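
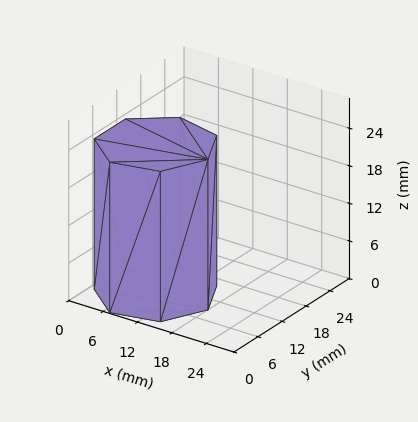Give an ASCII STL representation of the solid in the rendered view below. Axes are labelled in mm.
Reading the render: the shape is a regular 7-sided prism (a cylinder approximated with 7 flat sides), circumscribed radius ≈ 9 mm, height ≈ 24 mm (dimensions read to the nearest mm from the axis ticks). For the STL, each face is triangulated and given an outward normal.

solid part
  facet normal 0.0000 0.0000 -1.0000
    outer loop
      vertex 7.00 17.77 0.00
      vertex 14.61 16.04 0.00
      vertex 18.00 9.00 0.00
    endloop
  endfacet
  facet normal 0.0000 0.0000 -1.0000
    outer loop
      vertex 0.89 12.90 0.00
      vertex 7.00 17.77 0.00
      vertex 18.00 9.00 0.00
    endloop
  endfacet
  facet normal 0.0000 0.0000 -1.0000
    outer loop
      vertex 0.89 5.10 0.00
      vertex 0.89 12.90 0.00
      vertex 18.00 9.00 0.00
    endloop
  endfacet
  facet normal 0.0000 0.0000 -1.0000
    outer loop
      vertex 7.00 0.23 0.00
      vertex 0.89 5.10 0.00
      vertex 18.00 9.00 0.00
    endloop
  endfacet
  facet normal 0.0000 0.0000 -1.0000
    outer loop
      vertex 14.61 1.96 0.00
      vertex 7.00 0.23 0.00
      vertex 18.00 9.00 0.00
    endloop
  endfacet
  facet normal 0.0000 0.0000 1.0000
    outer loop
      vertex 18.00 9.00 24.00
      vertex 14.61 16.04 24.00
      vertex 7.00 17.77 24.00
    endloop
  endfacet
  facet normal 0.0000 0.0000 1.0000
    outer loop
      vertex 18.00 9.00 24.00
      vertex 7.00 17.77 24.00
      vertex 0.89 12.90 24.00
    endloop
  endfacet
  facet normal 0.0000 0.0000 1.0000
    outer loop
      vertex 18.00 9.00 24.00
      vertex 0.89 12.90 24.00
      vertex 0.89 5.10 24.00
    endloop
  endfacet
  facet normal 0.0000 0.0000 1.0000
    outer loop
      vertex 18.00 9.00 24.00
      vertex 0.89 5.10 24.00
      vertex 7.00 0.23 24.00
    endloop
  endfacet
  facet normal 0.0000 0.0000 1.0000
    outer loop
      vertex 18.00 9.00 24.00
      vertex 7.00 0.23 24.00
      vertex 14.61 1.96 24.00
    endloop
  endfacet
  facet normal 0.9010 0.4339 0.0000
    outer loop
      vertex 18.00 9.00 0.00
      vertex 14.61 16.04 0.00
      vertex 14.61 16.04 24.00
    endloop
  endfacet
  facet normal 0.9010 0.4339 0.0000
    outer loop
      vertex 18.00 9.00 0.00
      vertex 14.61 16.04 24.00
      vertex 18.00 9.00 24.00
    endloop
  endfacet
  facet normal 0.2217 0.9751 0.0000
    outer loop
      vertex 14.61 16.04 0.00
      vertex 7.00 17.77 0.00
      vertex 7.00 17.77 24.00
    endloop
  endfacet
  facet normal 0.2217 0.9751 0.0000
    outer loop
      vertex 14.61 16.04 0.00
      vertex 7.00 17.77 24.00
      vertex 14.61 16.04 24.00
    endloop
  endfacet
  facet normal -0.6233 0.7820 0.0000
    outer loop
      vertex 7.00 17.77 0.00
      vertex 0.89 12.90 0.00
      vertex 0.89 12.90 24.00
    endloop
  endfacet
  facet normal -0.6233 0.7820 0.0000
    outer loop
      vertex 7.00 17.77 0.00
      vertex 0.89 12.90 24.00
      vertex 7.00 17.77 24.00
    endloop
  endfacet
  facet normal -1.0000 0.0000 0.0000
    outer loop
      vertex 0.89 12.90 0.00
      vertex 0.89 5.10 0.00
      vertex 0.89 5.10 24.00
    endloop
  endfacet
  facet normal -1.0000 0.0000 0.0000
    outer loop
      vertex 0.89 12.90 0.00
      vertex 0.89 5.10 24.00
      vertex 0.89 12.90 24.00
    endloop
  endfacet
  facet normal -0.6233 -0.7820 0.0000
    outer loop
      vertex 0.89 5.10 0.00
      vertex 7.00 0.23 0.00
      vertex 7.00 0.23 24.00
    endloop
  endfacet
  facet normal -0.6233 -0.7820 0.0000
    outer loop
      vertex 0.89 5.10 0.00
      vertex 7.00 0.23 24.00
      vertex 0.89 5.10 24.00
    endloop
  endfacet
  facet normal 0.2217 -0.9751 0.0000
    outer loop
      vertex 7.00 0.23 0.00
      vertex 14.61 1.96 0.00
      vertex 14.61 1.96 24.00
    endloop
  endfacet
  facet normal 0.2217 -0.9751 0.0000
    outer loop
      vertex 7.00 0.23 0.00
      vertex 14.61 1.96 24.00
      vertex 7.00 0.23 24.00
    endloop
  endfacet
  facet normal 0.9010 -0.4339 0.0000
    outer loop
      vertex 14.61 1.96 0.00
      vertex 18.00 9.00 0.00
      vertex 18.00 9.00 24.00
    endloop
  endfacet
  facet normal 0.9010 -0.4339 0.0000
    outer loop
      vertex 14.61 1.96 0.00
      vertex 18.00 9.00 24.00
      vertex 14.61 1.96 24.00
    endloop
  endfacet
endsolid part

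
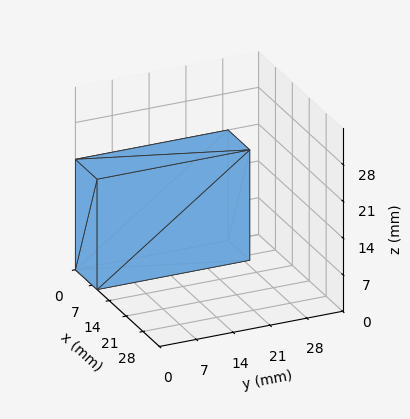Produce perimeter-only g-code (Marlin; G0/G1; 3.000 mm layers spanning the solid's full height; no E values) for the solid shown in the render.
Reading the render: the shape is a rectangular box, roughly 9 × 29 mm footprint and 21 mm tall (dimensions read to the nearest mm from the axis ticks). For the g-code, the solid's height is divided into equal slices at the stated Δz and each level perimeter traced with G1 moves after a G0 lift.

; perimeter-only toolpath
G21 ; units = mm
G90 ; absolute positioning
G28 ; home
; layer 1
G0 Z3.000
G0 X0.000 Y0.000
G1 X9.000 Y0.000
G1 X9.000 Y29.000
G1 X0.000 Y29.000
G1 X0.000 Y0.000
; layer 2
G0 Z6.000
G0 X0.000 Y0.000
G1 X9.000 Y0.000
G1 X9.000 Y29.000
G1 X0.000 Y29.000
G1 X0.000 Y0.000
; layer 3
G0 Z9.000
G0 X0.000 Y0.000
G1 X9.000 Y0.000
G1 X9.000 Y29.000
G1 X0.000 Y29.000
G1 X0.000 Y0.000
; layer 4
G0 Z12.000
G0 X0.000 Y0.000
G1 X9.000 Y0.000
G1 X9.000 Y29.000
G1 X0.000 Y29.000
G1 X0.000 Y0.000
; layer 5
G0 Z15.000
G0 X0.000 Y0.000
G1 X9.000 Y0.000
G1 X9.000 Y29.000
G1 X0.000 Y29.000
G1 X0.000 Y0.000
; layer 6
G0 Z18.000
G0 X0.000 Y0.000
G1 X9.000 Y0.000
G1 X9.000 Y29.000
G1 X0.000 Y29.000
G1 X0.000 Y0.000
; layer 7
G0 Z21.000
G0 X0.000 Y0.000
G1 X9.000 Y0.000
G1 X9.000 Y29.000
G1 X0.000 Y29.000
G1 X0.000 Y0.000
M2 ; end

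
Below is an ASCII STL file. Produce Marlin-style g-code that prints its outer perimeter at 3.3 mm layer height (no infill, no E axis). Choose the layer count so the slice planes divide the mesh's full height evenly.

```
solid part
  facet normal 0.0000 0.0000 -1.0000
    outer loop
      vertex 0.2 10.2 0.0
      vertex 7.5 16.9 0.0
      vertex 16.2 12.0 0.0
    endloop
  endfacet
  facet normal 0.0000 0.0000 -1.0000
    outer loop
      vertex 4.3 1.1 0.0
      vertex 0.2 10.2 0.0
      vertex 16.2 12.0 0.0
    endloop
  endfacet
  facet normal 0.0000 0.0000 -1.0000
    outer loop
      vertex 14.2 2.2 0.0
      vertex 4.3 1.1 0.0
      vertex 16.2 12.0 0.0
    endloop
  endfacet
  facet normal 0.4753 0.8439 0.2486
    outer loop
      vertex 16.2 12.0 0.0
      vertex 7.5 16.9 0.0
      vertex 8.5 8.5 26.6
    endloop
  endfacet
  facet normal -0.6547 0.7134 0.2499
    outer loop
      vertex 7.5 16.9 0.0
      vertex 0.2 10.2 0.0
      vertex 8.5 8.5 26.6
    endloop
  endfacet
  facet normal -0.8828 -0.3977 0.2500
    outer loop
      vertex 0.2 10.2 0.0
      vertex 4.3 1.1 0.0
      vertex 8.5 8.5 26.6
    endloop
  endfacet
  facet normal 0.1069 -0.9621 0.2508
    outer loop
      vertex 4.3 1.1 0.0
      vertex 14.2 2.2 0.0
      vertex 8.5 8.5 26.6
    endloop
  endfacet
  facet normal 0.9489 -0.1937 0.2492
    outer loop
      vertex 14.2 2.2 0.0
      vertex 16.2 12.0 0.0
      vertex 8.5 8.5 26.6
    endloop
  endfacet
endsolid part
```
; perimeter-only toolpath
G21 ; units = mm
G90 ; absolute positioning
G28 ; home
; layer 1
G0 Z3.3
G0 X15.2 Y11.6
G1 X7.6 Y15.8
G1 X1.2 Y10.0
G1 X4.8 Y2.0
G1 X13.5 Y3.0
G1 X15.2 Y11.6
; layer 2
G0 Z6.7
G0 X14.3 Y11.1
G1 X7.8 Y14.8
G1 X2.3 Y9.8
G1 X5.3 Y3.0
G1 X12.8 Y3.8
G1 X14.3 Y11.1
; layer 3
G0 Z10.0
G0 X13.3 Y10.7
G1 X7.9 Y13.8
G1 X3.3 Y9.6
G1 X5.9 Y3.9
G1 X12.1 Y4.6
G1 X13.3 Y10.7
; layer 4
G0 Z13.3
G0 X12.3 Y10.2
G1 X8.0 Y12.7
G1 X4.3 Y9.3
G1 X6.4 Y4.8
G1 X11.3 Y5.3
G1 X12.3 Y10.2
; layer 5
G0 Z16.6
G0 X11.4 Y9.8
G1 X8.1 Y11.6
G1 X5.4 Y9.1
G1 X6.9 Y5.7
G1 X10.6 Y6.1
G1 X11.4 Y9.8
; layer 6
G0 Z20.0
G0 X10.4 Y9.4
G1 X8.2 Y10.6
G1 X6.4 Y8.9
G1 X7.5 Y6.7
G1 X9.9 Y6.9
G1 X10.4 Y9.4
; layer 7
G0 Z23.3
G0 X9.5 Y8.9
G1 X8.4 Y9.6
G1 X7.5 Y8.7
G1 X8.0 Y7.6
G1 X9.2 Y7.7
G1 X9.5 Y8.9
M2 ; end

The solid is a regular 5-sided pyramid, base circumscribed radius ≈ 8.5 mm, apex at z ≈ 26.6 mm. Slicing at Δz = 3.3 mm — 8 equal slices spanning the solid's height, so layer i sits at z = i·h/8 — gives 7 non-empty perimeters. Each is a 5-segment closed polygon; G0 lifts to the layer z and rapids to the start vertex, then G1 traces the edges. The cross-section shrinks linearly with z (the slice at the apex is degenerate and omitted).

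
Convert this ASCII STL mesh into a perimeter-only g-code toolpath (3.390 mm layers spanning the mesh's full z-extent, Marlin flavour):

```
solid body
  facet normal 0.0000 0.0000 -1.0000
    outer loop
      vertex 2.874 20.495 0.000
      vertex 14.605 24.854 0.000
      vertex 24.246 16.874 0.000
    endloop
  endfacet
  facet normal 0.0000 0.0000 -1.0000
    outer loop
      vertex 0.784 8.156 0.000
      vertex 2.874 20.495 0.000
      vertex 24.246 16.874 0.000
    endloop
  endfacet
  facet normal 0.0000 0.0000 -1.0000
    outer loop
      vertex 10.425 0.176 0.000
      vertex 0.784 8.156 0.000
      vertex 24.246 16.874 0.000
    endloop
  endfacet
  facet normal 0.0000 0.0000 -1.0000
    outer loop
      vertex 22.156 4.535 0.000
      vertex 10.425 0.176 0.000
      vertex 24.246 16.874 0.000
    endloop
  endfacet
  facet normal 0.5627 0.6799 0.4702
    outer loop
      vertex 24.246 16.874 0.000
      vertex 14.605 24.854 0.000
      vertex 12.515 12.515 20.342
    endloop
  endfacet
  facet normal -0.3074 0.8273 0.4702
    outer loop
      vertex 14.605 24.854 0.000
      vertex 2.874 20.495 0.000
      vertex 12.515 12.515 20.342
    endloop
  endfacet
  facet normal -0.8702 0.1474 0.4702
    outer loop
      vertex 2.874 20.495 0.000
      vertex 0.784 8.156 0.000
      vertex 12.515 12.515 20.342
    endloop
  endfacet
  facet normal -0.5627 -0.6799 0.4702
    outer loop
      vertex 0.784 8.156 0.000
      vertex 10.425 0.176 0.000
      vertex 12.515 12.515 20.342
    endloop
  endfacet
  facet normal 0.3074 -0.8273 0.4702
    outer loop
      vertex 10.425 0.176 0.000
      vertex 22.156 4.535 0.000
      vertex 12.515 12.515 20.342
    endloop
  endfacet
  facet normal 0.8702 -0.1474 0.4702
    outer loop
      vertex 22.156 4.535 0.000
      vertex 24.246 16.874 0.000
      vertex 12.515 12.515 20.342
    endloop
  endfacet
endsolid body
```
; perimeter-only toolpath
G21 ; units = mm
G90 ; absolute positioning
G28 ; home
; layer 1
G0 Z3.390
G0 X22.291 Y16.147
G1 X14.257 Y22.797
G1 X4.481 Y19.165
G1 X2.739 Y8.883
G1 X10.773 Y2.232
G1 X20.549 Y5.865
G1 X22.291 Y16.147
; layer 2
G0 Z6.781
G0 X20.336 Y15.421
G1 X13.908 Y20.741
G1 X6.088 Y17.835
G1 X4.694 Y9.609
G1 X11.122 Y4.289
G1 X18.942 Y7.195
G1 X20.336 Y15.421
; layer 3
G0 Z10.171
G0 X18.380 Y14.694
G1 X13.560 Y18.684
G1 X7.695 Y16.505
G1 X6.650 Y10.335
G1 X11.470 Y6.346
G1 X17.335 Y8.525
G1 X18.380 Y14.694
; layer 4
G0 Z13.561
G0 X16.425 Y13.968
G1 X13.212 Y16.628
G1 X9.301 Y15.175
G1 X8.605 Y11.062
G1 X11.818 Y8.402
G1 X15.729 Y9.855
G1 X16.425 Y13.968
; layer 5
G0 Z16.952
G0 X14.470 Y13.242
G1 X12.863 Y14.572
G1 X10.908 Y13.845
G1 X10.560 Y11.788
G1 X12.167 Y10.458
G1 X14.122 Y11.185
G1 X14.470 Y13.242
M2 ; end

The solid is a regular 6-sided pyramid, base circumscribed radius ≈ 12.5 mm, apex at z ≈ 20.3 mm. Slicing at Δz = 3.390 mm — 6 equal slices spanning the solid's height, so layer i sits at z = i·h/6 — gives 5 non-empty perimeters. Each is a 6-segment closed polygon; G0 lifts to the layer z and rapids to the start vertex, then G1 traces the edges. The cross-section shrinks linearly with z (the slice at the apex is degenerate and omitted).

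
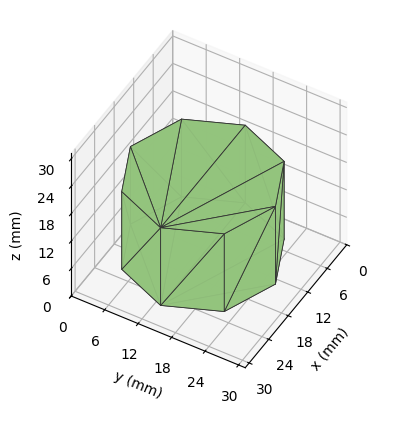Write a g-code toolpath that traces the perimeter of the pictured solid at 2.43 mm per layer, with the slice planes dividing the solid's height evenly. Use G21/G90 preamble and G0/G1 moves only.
Reading the render: the shape is a regular 8-sided prism (a cylinder approximated with 8 flat sides), circumscribed radius ≈ 13 mm, height ≈ 17 mm (dimensions read to the nearest mm from the axis ticks). For the g-code, the solid's height is divided into equal slices at the stated Δz and each level perimeter traced with G1 moves after a G0 lift.

; perimeter-only toolpath
G21 ; units = mm
G90 ; absolute positioning
G28 ; home
; layer 1
G0 Z2.43
G0 X26.00 Y13.00
G1 X22.19 Y22.19
G1 X13.00 Y26.00
G1 X3.81 Y22.19
G1 X0.00 Y13.00
G1 X3.81 Y3.81
G1 X13.00 Y0.00
G1 X22.19 Y3.81
G1 X26.00 Y13.00
; layer 2
G0 Z4.86
G0 X26.00 Y13.00
G1 X22.19 Y22.19
G1 X13.00 Y26.00
G1 X3.81 Y22.19
G1 X0.00 Y13.00
G1 X3.81 Y3.81
G1 X13.00 Y0.00
G1 X22.19 Y3.81
G1 X26.00 Y13.00
; layer 3
G0 Z7.29
G0 X26.00 Y13.00
G1 X22.19 Y22.19
G1 X13.00 Y26.00
G1 X3.81 Y22.19
G1 X0.00 Y13.00
G1 X3.81 Y3.81
G1 X13.00 Y0.00
G1 X22.19 Y3.81
G1 X26.00 Y13.00
; layer 4
G0 Z9.71
G0 X26.00 Y13.00
G1 X22.19 Y22.19
G1 X13.00 Y26.00
G1 X3.81 Y22.19
G1 X0.00 Y13.00
G1 X3.81 Y3.81
G1 X13.00 Y0.00
G1 X22.19 Y3.81
G1 X26.00 Y13.00
; layer 5
G0 Z12.14
G0 X26.00 Y13.00
G1 X22.19 Y22.19
G1 X13.00 Y26.00
G1 X3.81 Y22.19
G1 X0.00 Y13.00
G1 X3.81 Y3.81
G1 X13.00 Y0.00
G1 X22.19 Y3.81
G1 X26.00 Y13.00
; layer 6
G0 Z14.57
G0 X26.00 Y13.00
G1 X22.19 Y22.19
G1 X13.00 Y26.00
G1 X3.81 Y22.19
G1 X0.00 Y13.00
G1 X3.81 Y3.81
G1 X13.00 Y0.00
G1 X22.19 Y3.81
G1 X26.00 Y13.00
; layer 7
G0 Z17.00
G0 X26.00 Y13.00
G1 X22.19 Y22.19
G1 X13.00 Y26.00
G1 X3.81 Y22.19
G1 X0.00 Y13.00
G1 X3.81 Y3.81
G1 X13.00 Y0.00
G1 X22.19 Y3.81
G1 X26.00 Y13.00
M2 ; end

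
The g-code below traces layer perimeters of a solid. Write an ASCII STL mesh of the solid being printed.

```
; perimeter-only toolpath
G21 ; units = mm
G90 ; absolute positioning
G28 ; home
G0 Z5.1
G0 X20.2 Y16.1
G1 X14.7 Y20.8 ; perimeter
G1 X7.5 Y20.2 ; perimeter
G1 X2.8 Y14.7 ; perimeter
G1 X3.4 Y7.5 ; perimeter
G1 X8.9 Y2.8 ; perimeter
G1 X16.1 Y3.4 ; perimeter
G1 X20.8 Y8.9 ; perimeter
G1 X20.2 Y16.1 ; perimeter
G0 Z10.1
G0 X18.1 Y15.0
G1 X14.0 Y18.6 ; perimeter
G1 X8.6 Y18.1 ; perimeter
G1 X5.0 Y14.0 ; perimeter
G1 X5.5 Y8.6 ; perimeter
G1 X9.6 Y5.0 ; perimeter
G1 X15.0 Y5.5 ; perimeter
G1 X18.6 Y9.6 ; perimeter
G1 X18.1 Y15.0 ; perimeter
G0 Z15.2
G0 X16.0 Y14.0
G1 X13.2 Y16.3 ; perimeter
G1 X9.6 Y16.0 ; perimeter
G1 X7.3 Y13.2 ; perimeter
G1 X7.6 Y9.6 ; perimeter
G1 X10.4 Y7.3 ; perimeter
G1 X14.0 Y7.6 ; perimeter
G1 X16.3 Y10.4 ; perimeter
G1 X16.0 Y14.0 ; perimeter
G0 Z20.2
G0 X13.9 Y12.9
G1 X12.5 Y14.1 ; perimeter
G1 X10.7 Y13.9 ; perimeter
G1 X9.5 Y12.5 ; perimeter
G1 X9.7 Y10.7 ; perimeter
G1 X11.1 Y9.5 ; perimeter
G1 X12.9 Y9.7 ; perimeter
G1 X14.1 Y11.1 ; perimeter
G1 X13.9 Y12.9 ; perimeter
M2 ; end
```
solid part
  facet normal 0.0000 0.0000 -1.0000
    outer loop
      vertex 6.4 22.3 0.0
      vertex 15.4 23.1 0.0
      vertex 22.3 17.2 0.0
    endloop
  endfacet
  facet normal 0.0000 0.0000 -1.0000
    outer loop
      vertex 0.5 15.4 0.0
      vertex 6.4 22.3 0.0
      vertex 22.3 17.2 0.0
    endloop
  endfacet
  facet normal 0.0000 0.0000 -1.0000
    outer loop
      vertex 1.3 6.4 0.0
      vertex 0.5 15.4 0.0
      vertex 22.3 17.2 0.0
    endloop
  endfacet
  facet normal 0.0000 0.0000 -1.0000
    outer loop
      vertex 8.2 0.5 0.0
      vertex 1.3 6.4 0.0
      vertex 22.3 17.2 0.0
    endloop
  endfacet
  facet normal 0.0000 0.0000 -1.0000
    outer loop
      vertex 17.2 1.3 0.0
      vertex 8.2 0.5 0.0
      vertex 22.3 17.2 0.0
    endloop
  endfacet
  facet normal 0.0000 0.0000 -1.0000
    outer loop
      vertex 23.1 8.2 0.0
      vertex 17.2 1.3 0.0
      vertex 22.3 17.2 0.0
    endloop
  endfacet
  facet normal 0.5966 0.6977 0.3965
    outer loop
      vertex 22.3 17.2 0.0
      vertex 15.4 23.1 0.0
      vertex 11.8 11.8 25.3
    endloop
  endfacet
  facet normal -0.0813 0.9143 0.3968
    outer loop
      vertex 15.4 23.1 0.0
      vertex 6.4 22.3 0.0
      vertex 11.8 11.8 25.3
    endloop
  endfacet
  facet normal -0.6977 0.5966 0.3965
    outer loop
      vertex 6.4 22.3 0.0
      vertex 0.5 15.4 0.0
      vertex 11.8 11.8 25.3
    endloop
  endfacet
  facet normal -0.9143 -0.0813 0.3968
    outer loop
      vertex 0.5 15.4 0.0
      vertex 1.3 6.4 0.0
      vertex 11.8 11.8 25.3
    endloop
  endfacet
  facet normal -0.5966 -0.6977 0.3965
    outer loop
      vertex 1.3 6.4 0.0
      vertex 8.2 0.5 0.0
      vertex 11.8 11.8 25.3
    endloop
  endfacet
  facet normal 0.0813 -0.9143 0.3968
    outer loop
      vertex 8.2 0.5 0.0
      vertex 17.2 1.3 0.0
      vertex 11.8 11.8 25.3
    endloop
  endfacet
  facet normal 0.6977 -0.5966 0.3965
    outer loop
      vertex 17.2 1.3 0.0
      vertex 23.1 8.2 0.0
      vertex 11.8 11.8 25.3
    endloop
  endfacet
  facet normal 0.9143 0.0813 0.3968
    outer loop
      vertex 23.1 8.2 0.0
      vertex 22.3 17.2 0.0
      vertex 11.8 11.8 25.3
    endloop
  endfacet
endsolid part

The G0 Z moves step by Δz≈5.1 mm. The G1 loops shrink linearly with z, so the solid tapers from its base footprint up to z≈25.3. Closing with a flat bottom cap and the tapered top and triangulating gives 14 facets — a regular 8-sided pyramid, base circumscribed radius ≈ 11.8 mm, apex at z ≈ 25.3 mm.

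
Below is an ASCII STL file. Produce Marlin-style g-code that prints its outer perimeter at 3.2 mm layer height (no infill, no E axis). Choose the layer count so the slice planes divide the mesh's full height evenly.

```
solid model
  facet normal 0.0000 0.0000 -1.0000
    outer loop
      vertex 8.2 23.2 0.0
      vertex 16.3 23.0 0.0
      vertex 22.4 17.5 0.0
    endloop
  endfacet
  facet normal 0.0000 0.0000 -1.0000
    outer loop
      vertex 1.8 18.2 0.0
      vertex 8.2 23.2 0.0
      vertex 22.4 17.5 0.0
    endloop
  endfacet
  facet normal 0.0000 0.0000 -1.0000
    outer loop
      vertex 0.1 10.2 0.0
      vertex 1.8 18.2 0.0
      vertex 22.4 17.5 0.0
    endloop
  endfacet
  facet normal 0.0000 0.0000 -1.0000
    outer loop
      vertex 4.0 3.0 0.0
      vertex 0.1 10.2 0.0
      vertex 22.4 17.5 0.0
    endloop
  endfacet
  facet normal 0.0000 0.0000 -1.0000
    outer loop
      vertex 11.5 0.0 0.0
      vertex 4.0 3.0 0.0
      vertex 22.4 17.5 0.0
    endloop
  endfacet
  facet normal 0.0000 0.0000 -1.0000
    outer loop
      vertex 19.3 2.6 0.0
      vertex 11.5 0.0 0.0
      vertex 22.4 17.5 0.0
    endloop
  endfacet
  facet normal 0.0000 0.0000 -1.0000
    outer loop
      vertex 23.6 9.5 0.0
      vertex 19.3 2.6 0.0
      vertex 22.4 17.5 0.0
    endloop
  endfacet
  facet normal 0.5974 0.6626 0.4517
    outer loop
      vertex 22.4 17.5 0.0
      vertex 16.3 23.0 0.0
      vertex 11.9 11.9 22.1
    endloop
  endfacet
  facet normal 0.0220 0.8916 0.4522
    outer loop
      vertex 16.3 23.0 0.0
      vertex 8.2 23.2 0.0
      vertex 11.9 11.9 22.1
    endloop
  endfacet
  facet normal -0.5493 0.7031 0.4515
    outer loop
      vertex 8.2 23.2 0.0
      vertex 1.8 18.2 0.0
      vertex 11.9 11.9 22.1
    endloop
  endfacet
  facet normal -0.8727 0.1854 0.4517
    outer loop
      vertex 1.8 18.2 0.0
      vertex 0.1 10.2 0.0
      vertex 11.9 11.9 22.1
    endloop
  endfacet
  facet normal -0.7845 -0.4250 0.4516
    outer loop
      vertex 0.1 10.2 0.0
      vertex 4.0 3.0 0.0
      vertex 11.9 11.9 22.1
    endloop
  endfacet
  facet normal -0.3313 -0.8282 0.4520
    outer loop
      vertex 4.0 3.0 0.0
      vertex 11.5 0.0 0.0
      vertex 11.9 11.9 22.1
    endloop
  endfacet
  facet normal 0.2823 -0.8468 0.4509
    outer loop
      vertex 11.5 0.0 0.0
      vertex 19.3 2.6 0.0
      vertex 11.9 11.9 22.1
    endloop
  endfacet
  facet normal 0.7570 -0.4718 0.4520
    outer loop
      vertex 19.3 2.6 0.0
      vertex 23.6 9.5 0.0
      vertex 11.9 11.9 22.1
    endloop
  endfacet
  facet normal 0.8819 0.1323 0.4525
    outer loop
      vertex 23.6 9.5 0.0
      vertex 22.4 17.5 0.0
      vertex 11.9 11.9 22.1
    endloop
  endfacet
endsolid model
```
; perimeter-only toolpath
G21 ; units = mm
G90 ; absolute positioning
G28 ; home
; layer 1
G0 Z3.2
G0 X20.9 Y16.7
G1 X15.7 Y21.4
G1 X8.7 Y21.6
G1 X3.2 Y17.3
G1 X1.8 Y10.4
G1 X5.1 Y4.3
G1 X11.6 Y1.7
G1 X18.2 Y3.9
G1 X21.9 Y9.8
G1 X20.9 Y16.7
; layer 2
G0 Z6.3
G0 X19.4 Y15.9
G1 X15.0 Y19.8
G1 X9.3 Y20.0
G1 X4.7 Y16.4
G1 X3.5 Y10.7
G1 X6.3 Y5.5
G1 X11.6 Y3.4
G1 X17.2 Y5.3
G1 X20.3 Y10.2
G1 X19.4 Y15.9
; layer 3
G0 Z9.5
G0 X17.9 Y15.1
G1 X14.4 Y18.2
G1 X9.8 Y18.4
G1 X6.1 Y15.5
G1 X5.2 Y10.9
G1 X7.4 Y6.8
G1 X11.7 Y5.1
G1 X16.1 Y6.6
G1 X18.6 Y10.5
G1 X17.9 Y15.1
; layer 4
G0 Z12.6
G0 X16.4 Y14.3
G1 X13.8 Y16.7
G1 X10.3 Y16.7
G1 X7.6 Y14.6
G1 X6.8 Y11.2
G1 X8.5 Y8.1
G1 X11.7 Y6.8
G1 X15.1 Y7.9
G1 X16.9 Y10.9
G1 X16.4 Y14.3
; layer 5
G0 Z15.8
G0 X14.9 Y13.5
G1 X13.2 Y15.1
G1 X10.8 Y15.1
G1 X9.0 Y13.7
G1 X8.5 Y11.4
G1 X9.6 Y9.4
G1 X11.8 Y8.5
G1 X14.0 Y9.2
G1 X15.2 Y11.2
G1 X14.9 Y13.5
; layer 6
G0 Z18.9
G0 X13.4 Y12.7
G1 X12.5 Y13.5
G1 X11.4 Y13.5
G1 X10.5 Y12.8
G1 X10.2 Y11.7
G1 X10.8 Y10.6
G1 X11.8 Y10.2
G1 X13.0 Y10.6
G1 X13.6 Y11.6
G1 X13.4 Y12.7
M2 ; end

The solid is a regular 9-sided pyramid, base circumscribed radius ≈ 11.9 mm, apex at z ≈ 22.1 mm. Slicing at Δz = 3.2 mm — 7 equal slices spanning the solid's height, so layer i sits at z = i·h/7 — gives 6 non-empty perimeters. Each is a 9-segment closed polygon; G0 lifts to the layer z and rapids to the start vertex, then G1 traces the edges. The cross-section shrinks linearly with z (the slice at the apex is degenerate and omitted).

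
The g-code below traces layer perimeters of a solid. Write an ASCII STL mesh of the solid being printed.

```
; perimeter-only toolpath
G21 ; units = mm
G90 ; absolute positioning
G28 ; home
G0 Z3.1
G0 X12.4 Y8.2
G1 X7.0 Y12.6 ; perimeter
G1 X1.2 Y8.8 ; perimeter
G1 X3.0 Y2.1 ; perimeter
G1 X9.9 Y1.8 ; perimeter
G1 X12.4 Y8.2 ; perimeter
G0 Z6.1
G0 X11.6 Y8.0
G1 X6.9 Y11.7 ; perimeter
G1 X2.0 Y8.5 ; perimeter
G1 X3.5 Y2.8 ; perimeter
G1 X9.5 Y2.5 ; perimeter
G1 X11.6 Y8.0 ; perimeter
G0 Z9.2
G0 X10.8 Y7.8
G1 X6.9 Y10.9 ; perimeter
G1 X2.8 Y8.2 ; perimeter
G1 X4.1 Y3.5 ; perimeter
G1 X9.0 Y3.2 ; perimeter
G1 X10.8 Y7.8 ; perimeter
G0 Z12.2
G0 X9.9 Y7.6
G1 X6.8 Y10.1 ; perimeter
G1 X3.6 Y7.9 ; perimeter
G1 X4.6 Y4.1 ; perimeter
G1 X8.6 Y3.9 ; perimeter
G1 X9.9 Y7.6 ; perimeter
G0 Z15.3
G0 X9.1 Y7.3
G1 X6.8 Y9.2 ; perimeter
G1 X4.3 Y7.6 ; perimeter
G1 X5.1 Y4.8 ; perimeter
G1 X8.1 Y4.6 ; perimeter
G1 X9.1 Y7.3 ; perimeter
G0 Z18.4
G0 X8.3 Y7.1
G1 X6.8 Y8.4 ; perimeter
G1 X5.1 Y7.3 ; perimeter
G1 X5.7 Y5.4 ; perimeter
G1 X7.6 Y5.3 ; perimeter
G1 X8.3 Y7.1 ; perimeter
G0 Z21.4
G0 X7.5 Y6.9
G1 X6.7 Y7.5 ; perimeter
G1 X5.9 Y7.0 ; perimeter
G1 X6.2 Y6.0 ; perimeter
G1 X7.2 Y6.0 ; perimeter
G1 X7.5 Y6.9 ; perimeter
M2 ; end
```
solid part
  facet normal 0.0000 0.0000 -1.0000
    outer loop
      vertex 0.4 9.1 0.0
      vertex 7.0 13.4 0.0
      vertex 13.2 8.4 0.0
    endloop
  endfacet
  facet normal 0.0000 0.0000 -1.0000
    outer loop
      vertex 2.5 1.5 0.0
      vertex 0.4 9.1 0.0
      vertex 13.2 8.4 0.0
    endloop
  endfacet
  facet normal 0.0000 0.0000 -1.0000
    outer loop
      vertex 10.4 1.1 0.0
      vertex 2.5 1.5 0.0
      vertex 13.2 8.4 0.0
    endloop
  endfacet
  facet normal 0.6130 0.7601 0.2154
    outer loop
      vertex 13.2 8.4 0.0
      vertex 7.0 13.4 0.0
      vertex 6.7 6.7 24.5
    endloop
  endfacet
  facet normal -0.5329 0.8179 0.2171
    outer loop
      vertex 7.0 13.4 0.0
      vertex 0.4 9.1 0.0
      vertex 6.7 6.7 24.5
    endloop
  endfacet
  facet normal -0.9410 -0.2600 0.2165
    outer loop
      vertex 0.4 9.1 0.0
      vertex 2.5 1.5 0.0
      vertex 6.7 6.7 24.5
    endloop
  endfacet
  facet normal -0.0494 -0.9753 0.2155
    outer loop
      vertex 2.5 1.5 0.0
      vertex 10.4 1.1 0.0
      vertex 6.7 6.7 24.5
    endloop
  endfacet
  facet normal 0.9113 -0.3495 0.2175
    outer loop
      vertex 10.4 1.1 0.0
      vertex 13.2 8.4 0.0
      vertex 6.7 6.7 24.5
    endloop
  endfacet
endsolid part

The G0 Z moves step by Δz≈3.1 mm. The G1 loops shrink linearly with z, so the solid tapers from its base footprint up to z≈24.5. Closing with a flat bottom cap and the tapered top and triangulating gives 8 facets — a regular 5-sided pyramid, base circumscribed radius ≈ 6.7 mm, apex at z ≈ 24.5 mm.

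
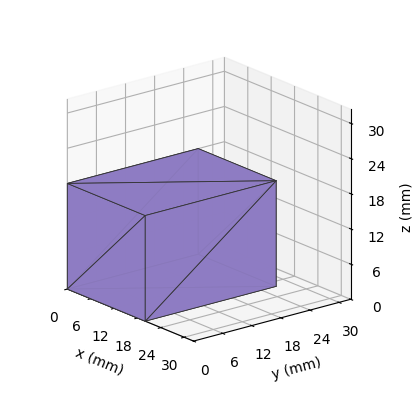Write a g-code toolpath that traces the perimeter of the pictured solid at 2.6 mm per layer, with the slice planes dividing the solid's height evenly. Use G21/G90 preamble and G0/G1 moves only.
Reading the render: the shape is a rectangular box, roughly 20 × 27 mm footprint and 18 mm tall (dimensions read to the nearest mm from the axis ticks). For the g-code, the solid's height is divided into equal slices at the stated Δz and each level perimeter traced with G1 moves after a G0 lift.

; perimeter-only toolpath
G21 ; units = mm
G90 ; absolute positioning
G28 ; home
; layer 1
G0 Z2.6
G0 X0.0 Y0.0
G1 X20.0 Y0.0
G1 X20.0 Y27.0
G1 X0.0 Y27.0
G1 X0.0 Y0.0
; layer 2
G0 Z5.1
G0 X0.0 Y0.0
G1 X20.0 Y0.0
G1 X20.0 Y27.0
G1 X0.0 Y27.0
G1 X0.0 Y0.0
; layer 3
G0 Z7.7
G0 X0.0 Y0.0
G1 X20.0 Y0.0
G1 X20.0 Y27.0
G1 X0.0 Y27.0
G1 X0.0 Y0.0
; layer 4
G0 Z10.3
G0 X0.0 Y0.0
G1 X20.0 Y0.0
G1 X20.0 Y27.0
G1 X0.0 Y27.0
G1 X0.0 Y0.0
; layer 5
G0 Z12.9
G0 X0.0 Y0.0
G1 X20.0 Y0.0
G1 X20.0 Y27.0
G1 X0.0 Y27.0
G1 X0.0 Y0.0
; layer 6
G0 Z15.4
G0 X0.0 Y0.0
G1 X20.0 Y0.0
G1 X20.0 Y27.0
G1 X0.0 Y27.0
G1 X0.0 Y0.0
; layer 7
G0 Z18.0
G0 X0.0 Y0.0
G1 X20.0 Y0.0
G1 X20.0 Y27.0
G1 X0.0 Y27.0
G1 X0.0 Y0.0
M2 ; end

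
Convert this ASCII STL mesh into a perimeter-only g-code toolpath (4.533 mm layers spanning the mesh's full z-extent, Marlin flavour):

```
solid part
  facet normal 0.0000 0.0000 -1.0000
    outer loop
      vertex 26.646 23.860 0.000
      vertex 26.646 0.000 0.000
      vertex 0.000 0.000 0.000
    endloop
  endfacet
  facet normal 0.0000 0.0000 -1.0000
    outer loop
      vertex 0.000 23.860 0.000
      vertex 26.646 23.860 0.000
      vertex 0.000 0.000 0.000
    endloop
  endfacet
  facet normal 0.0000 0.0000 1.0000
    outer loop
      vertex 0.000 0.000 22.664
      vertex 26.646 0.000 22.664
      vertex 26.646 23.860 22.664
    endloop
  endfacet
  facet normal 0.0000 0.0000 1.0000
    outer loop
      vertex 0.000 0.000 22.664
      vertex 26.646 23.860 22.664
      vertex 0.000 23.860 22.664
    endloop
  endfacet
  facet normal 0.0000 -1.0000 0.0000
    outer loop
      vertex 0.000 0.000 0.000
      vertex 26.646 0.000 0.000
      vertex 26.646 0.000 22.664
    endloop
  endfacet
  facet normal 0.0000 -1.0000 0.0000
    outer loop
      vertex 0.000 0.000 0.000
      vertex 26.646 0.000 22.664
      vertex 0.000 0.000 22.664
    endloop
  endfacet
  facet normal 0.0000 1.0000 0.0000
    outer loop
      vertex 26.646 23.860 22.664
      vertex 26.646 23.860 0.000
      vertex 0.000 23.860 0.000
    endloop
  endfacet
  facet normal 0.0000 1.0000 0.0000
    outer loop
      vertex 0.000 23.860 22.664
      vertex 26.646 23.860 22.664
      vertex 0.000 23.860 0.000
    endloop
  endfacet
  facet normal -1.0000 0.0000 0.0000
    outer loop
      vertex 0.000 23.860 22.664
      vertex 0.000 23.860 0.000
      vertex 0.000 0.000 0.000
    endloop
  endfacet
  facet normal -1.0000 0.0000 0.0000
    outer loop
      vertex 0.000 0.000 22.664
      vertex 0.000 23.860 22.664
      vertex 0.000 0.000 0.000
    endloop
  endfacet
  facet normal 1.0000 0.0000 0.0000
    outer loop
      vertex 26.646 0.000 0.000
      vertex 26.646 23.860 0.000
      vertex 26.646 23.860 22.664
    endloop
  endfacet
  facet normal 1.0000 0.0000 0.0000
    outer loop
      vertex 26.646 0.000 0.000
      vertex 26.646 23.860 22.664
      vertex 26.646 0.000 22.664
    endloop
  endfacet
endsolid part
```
; perimeter-only toolpath
G21 ; units = mm
G90 ; absolute positioning
G28 ; home
; layer 1
G0 Z4.533
G0 X0.000 Y0.000
G1 X26.646 Y0.000
G1 X26.646 Y23.860
G1 X0.000 Y23.860
G1 X0.000 Y0.000
; layer 2
G0 Z9.066
G0 X0.000 Y0.000
G1 X26.646 Y0.000
G1 X26.646 Y23.860
G1 X0.000 Y23.860
G1 X0.000 Y0.000
; layer 3
G0 Z13.598
G0 X0.000 Y0.000
G1 X26.646 Y0.000
G1 X26.646 Y23.860
G1 X0.000 Y23.860
G1 X0.000 Y0.000
; layer 4
G0 Z18.131
G0 X0.000 Y0.000
G1 X26.646 Y0.000
G1 X26.646 Y23.860
G1 X0.000 Y23.860
G1 X0.000 Y0.000
; layer 5
G0 Z22.664
G0 X0.000 Y0.000
G1 X26.646 Y0.000
G1 X26.646 Y23.860
G1 X0.000 Y23.860
G1 X0.000 Y0.000
M2 ; end

The solid is a rectangular box, roughly 26.6 × 23.9 mm footprint and 22.7 mm tall. Slicing at Δz = 4.533 mm — 5 equal slices spanning the solid's height, so layer i sits at z = i·h/5 — gives 5 non-empty perimeters. Each is a 4-segment closed polygon; G0 lifts to the layer z and rapids to the start vertex, then G1 traces the edges.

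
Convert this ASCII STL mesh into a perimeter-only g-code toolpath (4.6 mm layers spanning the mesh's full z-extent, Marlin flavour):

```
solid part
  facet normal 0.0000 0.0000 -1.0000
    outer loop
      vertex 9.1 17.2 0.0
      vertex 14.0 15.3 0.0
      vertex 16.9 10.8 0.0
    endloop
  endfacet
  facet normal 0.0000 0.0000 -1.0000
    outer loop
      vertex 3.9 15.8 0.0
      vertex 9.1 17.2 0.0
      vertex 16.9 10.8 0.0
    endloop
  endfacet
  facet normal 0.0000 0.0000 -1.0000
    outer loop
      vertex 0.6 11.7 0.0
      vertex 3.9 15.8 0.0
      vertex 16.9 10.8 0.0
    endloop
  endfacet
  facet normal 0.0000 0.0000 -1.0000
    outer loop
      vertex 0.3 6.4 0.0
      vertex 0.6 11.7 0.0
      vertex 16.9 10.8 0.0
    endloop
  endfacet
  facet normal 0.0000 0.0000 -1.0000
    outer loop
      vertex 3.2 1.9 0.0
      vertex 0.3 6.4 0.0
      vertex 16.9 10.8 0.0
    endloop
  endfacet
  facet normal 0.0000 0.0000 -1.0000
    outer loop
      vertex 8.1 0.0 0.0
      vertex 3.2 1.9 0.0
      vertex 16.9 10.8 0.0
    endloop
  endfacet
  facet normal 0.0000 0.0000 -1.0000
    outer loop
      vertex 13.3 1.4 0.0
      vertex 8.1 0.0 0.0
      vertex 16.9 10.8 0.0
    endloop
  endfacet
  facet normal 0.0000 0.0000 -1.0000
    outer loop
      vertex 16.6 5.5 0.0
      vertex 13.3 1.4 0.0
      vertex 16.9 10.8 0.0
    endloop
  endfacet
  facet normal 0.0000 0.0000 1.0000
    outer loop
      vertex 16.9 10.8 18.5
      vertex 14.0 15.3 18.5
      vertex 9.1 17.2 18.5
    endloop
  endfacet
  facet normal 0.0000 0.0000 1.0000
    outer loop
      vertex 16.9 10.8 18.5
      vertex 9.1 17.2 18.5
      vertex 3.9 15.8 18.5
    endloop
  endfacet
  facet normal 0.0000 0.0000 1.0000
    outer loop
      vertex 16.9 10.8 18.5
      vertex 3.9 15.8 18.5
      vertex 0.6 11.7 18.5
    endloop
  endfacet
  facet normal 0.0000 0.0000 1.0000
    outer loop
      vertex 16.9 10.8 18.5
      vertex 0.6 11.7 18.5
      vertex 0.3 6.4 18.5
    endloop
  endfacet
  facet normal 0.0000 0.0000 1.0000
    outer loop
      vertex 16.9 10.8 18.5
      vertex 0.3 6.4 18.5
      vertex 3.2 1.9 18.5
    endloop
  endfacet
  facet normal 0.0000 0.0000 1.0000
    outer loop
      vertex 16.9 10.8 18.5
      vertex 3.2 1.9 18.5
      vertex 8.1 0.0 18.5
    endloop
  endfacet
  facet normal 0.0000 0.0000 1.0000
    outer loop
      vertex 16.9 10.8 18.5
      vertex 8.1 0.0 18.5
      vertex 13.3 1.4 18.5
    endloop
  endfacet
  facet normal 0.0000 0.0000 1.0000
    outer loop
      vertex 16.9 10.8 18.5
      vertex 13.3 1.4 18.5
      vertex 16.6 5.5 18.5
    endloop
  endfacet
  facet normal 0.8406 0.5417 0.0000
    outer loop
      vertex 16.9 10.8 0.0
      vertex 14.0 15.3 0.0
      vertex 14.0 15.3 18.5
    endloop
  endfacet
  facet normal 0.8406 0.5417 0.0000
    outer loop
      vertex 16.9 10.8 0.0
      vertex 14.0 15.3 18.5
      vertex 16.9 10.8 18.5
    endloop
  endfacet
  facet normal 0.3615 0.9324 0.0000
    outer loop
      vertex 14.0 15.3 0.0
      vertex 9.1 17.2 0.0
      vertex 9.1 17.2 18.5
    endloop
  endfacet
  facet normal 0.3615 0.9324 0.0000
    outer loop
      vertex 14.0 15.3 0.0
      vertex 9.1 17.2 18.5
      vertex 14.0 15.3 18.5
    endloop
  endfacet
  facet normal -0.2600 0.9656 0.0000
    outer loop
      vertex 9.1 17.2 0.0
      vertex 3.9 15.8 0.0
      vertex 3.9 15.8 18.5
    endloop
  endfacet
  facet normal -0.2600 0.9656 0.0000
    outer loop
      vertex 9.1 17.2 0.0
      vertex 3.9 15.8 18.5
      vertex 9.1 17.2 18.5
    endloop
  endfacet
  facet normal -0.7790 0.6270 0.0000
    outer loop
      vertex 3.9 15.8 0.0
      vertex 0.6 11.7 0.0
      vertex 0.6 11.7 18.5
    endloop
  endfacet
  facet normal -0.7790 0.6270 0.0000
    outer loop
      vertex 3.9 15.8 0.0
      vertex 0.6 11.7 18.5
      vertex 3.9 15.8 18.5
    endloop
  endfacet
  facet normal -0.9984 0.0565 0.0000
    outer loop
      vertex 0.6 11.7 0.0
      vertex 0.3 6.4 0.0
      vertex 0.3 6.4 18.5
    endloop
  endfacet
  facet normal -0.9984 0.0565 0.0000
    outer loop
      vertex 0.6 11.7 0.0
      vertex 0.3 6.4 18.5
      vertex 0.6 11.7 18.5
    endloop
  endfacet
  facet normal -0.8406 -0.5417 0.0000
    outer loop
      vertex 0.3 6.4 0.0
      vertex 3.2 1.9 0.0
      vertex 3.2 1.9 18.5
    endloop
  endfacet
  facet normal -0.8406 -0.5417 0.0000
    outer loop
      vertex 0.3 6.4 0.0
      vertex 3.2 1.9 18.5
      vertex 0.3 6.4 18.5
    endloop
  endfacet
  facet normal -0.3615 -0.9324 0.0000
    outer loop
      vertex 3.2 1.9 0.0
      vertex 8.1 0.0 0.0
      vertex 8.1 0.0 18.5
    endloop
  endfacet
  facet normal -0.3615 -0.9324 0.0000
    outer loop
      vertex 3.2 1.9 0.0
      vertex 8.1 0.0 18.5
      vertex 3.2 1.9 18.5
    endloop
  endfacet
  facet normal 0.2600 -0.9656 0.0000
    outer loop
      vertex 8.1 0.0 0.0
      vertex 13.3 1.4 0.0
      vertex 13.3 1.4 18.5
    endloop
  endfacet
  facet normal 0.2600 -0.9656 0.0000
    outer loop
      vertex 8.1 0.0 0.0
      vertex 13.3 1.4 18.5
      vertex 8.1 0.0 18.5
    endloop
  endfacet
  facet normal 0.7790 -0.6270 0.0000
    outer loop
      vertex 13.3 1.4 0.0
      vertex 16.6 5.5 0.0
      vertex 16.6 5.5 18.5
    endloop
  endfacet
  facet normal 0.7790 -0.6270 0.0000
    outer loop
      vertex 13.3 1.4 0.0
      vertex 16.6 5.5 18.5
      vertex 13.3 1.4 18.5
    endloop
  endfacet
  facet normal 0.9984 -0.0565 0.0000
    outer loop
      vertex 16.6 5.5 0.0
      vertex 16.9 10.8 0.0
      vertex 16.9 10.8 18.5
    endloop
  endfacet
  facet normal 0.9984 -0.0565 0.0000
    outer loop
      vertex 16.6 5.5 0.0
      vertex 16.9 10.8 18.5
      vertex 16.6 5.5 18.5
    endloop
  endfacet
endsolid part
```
; perimeter-only toolpath
G21 ; units = mm
G90 ; absolute positioning
G28 ; home
; layer 1
G0 Z4.6
G0 X16.9 Y10.8
G1 X14.0 Y15.3
G1 X9.1 Y17.2
G1 X3.9 Y15.8
G1 X0.6 Y11.7
G1 X0.3 Y6.4
G1 X3.2 Y1.9
G1 X8.1 Y0.0
G1 X13.3 Y1.4
G1 X16.6 Y5.5
G1 X16.9 Y10.8
; layer 2
G0 Z9.2
G0 X16.9 Y10.8
G1 X14.0 Y15.3
G1 X9.1 Y17.2
G1 X3.9 Y15.8
G1 X0.6 Y11.7
G1 X0.3 Y6.4
G1 X3.2 Y1.9
G1 X8.1 Y0.0
G1 X13.3 Y1.4
G1 X16.6 Y5.5
G1 X16.9 Y10.8
; layer 3
G0 Z13.9
G0 X16.9 Y10.8
G1 X14.0 Y15.3
G1 X9.1 Y17.2
G1 X3.9 Y15.8
G1 X0.6 Y11.7
G1 X0.3 Y6.4
G1 X3.2 Y1.9
G1 X8.1 Y0.0
G1 X13.3 Y1.4
G1 X16.6 Y5.5
G1 X16.9 Y10.8
; layer 4
G0 Z18.5
G0 X16.9 Y10.8
G1 X14.0 Y15.3
G1 X9.1 Y17.2
G1 X3.9 Y15.8
G1 X0.6 Y11.7
G1 X0.3 Y6.4
G1 X3.2 Y1.9
G1 X8.1 Y0.0
G1 X13.3 Y1.4
G1 X16.6 Y5.5
G1 X16.9 Y10.8
M2 ; end

The solid is a regular 10-sided prism (a cylinder approximated with 10 flat sides), circumscribed radius ≈ 8.6 mm, height ≈ 18.5 mm. Slicing at Δz = 4.6 mm — 4 equal slices spanning the solid's height, so layer i sits at z = i·h/4 — gives 4 non-empty perimeters. Each is a 10-segment closed polygon; G0 lifts to the layer z and rapids to the start vertex, then G1 traces the edges.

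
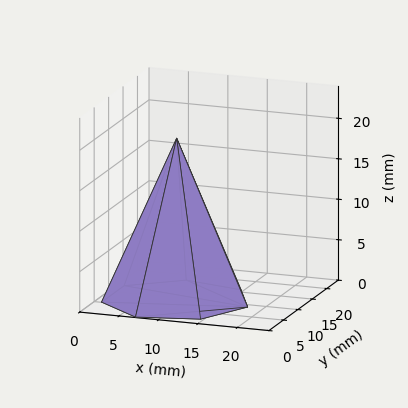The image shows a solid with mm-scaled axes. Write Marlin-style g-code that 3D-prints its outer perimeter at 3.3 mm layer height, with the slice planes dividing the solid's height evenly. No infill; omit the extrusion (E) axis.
Reading the render: the shape is a regular 7-sided pyramid, base circumscribed radius ≈ 9 mm, apex at z ≈ 20 mm (dimensions read to the nearest mm from the axis ticks). For the g-code, the solid's height is divided into equal slices at the stated Δz and each level perimeter traced with G1 moves after a G0 lift.

; perimeter-only toolpath
G21 ; units = mm
G90 ; absolute positioning
G28 ; home
; layer 1
G0 Z3.3
G0 X16.5 Y9.0
G1 X13.7 Y14.8
G1 X7.3 Y16.3
G1 X2.3 Y12.2
G1 X2.3 Y5.8
G1 X7.3 Y1.7
G1 X13.7 Y3.2
G1 X16.5 Y9.0
; layer 2
G0 Z6.7
G0 X15.0 Y9.0
G1 X12.7 Y13.7
G1 X7.7 Y14.9
G1 X3.6 Y11.6
G1 X3.6 Y6.4
G1 X7.7 Y3.1
G1 X12.7 Y4.3
G1 X15.0 Y9.0
; layer 3
G0 Z10.0
G0 X13.5 Y9.0
G1 X11.8 Y12.5
G1 X8.0 Y13.4
G1 X5.0 Y10.9
G1 X5.0 Y7.0
G1 X8.0 Y4.6
G1 X11.8 Y5.5
G1 X13.5 Y9.0
; layer 4
G0 Z13.3
G0 X12.0 Y9.0
G1 X10.9 Y11.3
G1 X8.3 Y11.9
G1 X6.3 Y10.3
G1 X6.3 Y7.7
G1 X8.3 Y6.1
G1 X10.9 Y6.7
G1 X12.0 Y9.0
; layer 5
G0 Z16.7
G0 X10.5 Y9.0
G1 X9.9 Y10.2
G1 X8.7 Y10.5
G1 X7.7 Y9.6
G1 X7.7 Y8.3
G1 X8.7 Y7.5
G1 X9.9 Y7.8
G1 X10.5 Y9.0
M2 ; end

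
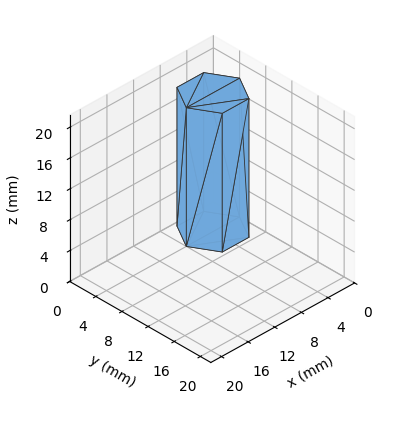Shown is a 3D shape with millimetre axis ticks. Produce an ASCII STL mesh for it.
Reading the render: the shape is a regular 6-sided prism (a cylinder approximated with 6 flat sides), circumscribed radius ≈ 4 mm, height ≈ 18 mm (dimensions read to the nearest mm from the axis ticks). For the STL, each face is triangulated and given an outward normal.

solid part
  facet normal 0.0000 0.0000 -1.0000
    outer loop
      vertex 2.00 7.46 0.00
      vertex 6.00 7.46 0.00
      vertex 8.00 4.00 0.00
    endloop
  endfacet
  facet normal 0.0000 0.0000 -1.0000
    outer loop
      vertex 0.00 4.00 0.00
      vertex 2.00 7.46 0.00
      vertex 8.00 4.00 0.00
    endloop
  endfacet
  facet normal 0.0000 0.0000 -1.0000
    outer loop
      vertex 2.00 0.54 0.00
      vertex 0.00 4.00 0.00
      vertex 8.00 4.00 0.00
    endloop
  endfacet
  facet normal 0.0000 0.0000 -1.0000
    outer loop
      vertex 6.00 0.54 0.00
      vertex 2.00 0.54 0.00
      vertex 8.00 4.00 0.00
    endloop
  endfacet
  facet normal 0.0000 0.0000 1.0000
    outer loop
      vertex 8.00 4.00 18.00
      vertex 6.00 7.46 18.00
      vertex 2.00 7.46 18.00
    endloop
  endfacet
  facet normal 0.0000 0.0000 1.0000
    outer loop
      vertex 8.00 4.00 18.00
      vertex 2.00 7.46 18.00
      vertex 0.00 4.00 18.00
    endloop
  endfacet
  facet normal 0.0000 0.0000 1.0000
    outer loop
      vertex 8.00 4.00 18.00
      vertex 0.00 4.00 18.00
      vertex 2.00 0.54 18.00
    endloop
  endfacet
  facet normal 0.0000 0.0000 1.0000
    outer loop
      vertex 8.00 4.00 18.00
      vertex 2.00 0.54 18.00
      vertex 6.00 0.54 18.00
    endloop
  endfacet
  facet normal 0.8658 0.5004 0.0000
    outer loop
      vertex 8.00 4.00 0.00
      vertex 6.00 7.46 0.00
      vertex 6.00 7.46 18.00
    endloop
  endfacet
  facet normal 0.8658 0.5004 0.0000
    outer loop
      vertex 8.00 4.00 0.00
      vertex 6.00 7.46 18.00
      vertex 8.00 4.00 18.00
    endloop
  endfacet
  facet normal 0.0000 1.0000 0.0000
    outer loop
      vertex 6.00 7.46 0.00
      vertex 2.00 7.46 0.00
      vertex 2.00 7.46 18.00
    endloop
  endfacet
  facet normal 0.0000 1.0000 0.0000
    outer loop
      vertex 6.00 7.46 0.00
      vertex 2.00 7.46 18.00
      vertex 6.00 7.46 18.00
    endloop
  endfacet
  facet normal -0.8658 0.5004 0.0000
    outer loop
      vertex 2.00 7.46 0.00
      vertex 0.00 4.00 0.00
      vertex 0.00 4.00 18.00
    endloop
  endfacet
  facet normal -0.8658 0.5004 0.0000
    outer loop
      vertex 2.00 7.46 0.00
      vertex 0.00 4.00 18.00
      vertex 2.00 7.46 18.00
    endloop
  endfacet
  facet normal -0.8658 -0.5004 0.0000
    outer loop
      vertex 0.00 4.00 0.00
      vertex 2.00 0.54 0.00
      vertex 2.00 0.54 18.00
    endloop
  endfacet
  facet normal -0.8658 -0.5004 0.0000
    outer loop
      vertex 0.00 4.00 0.00
      vertex 2.00 0.54 18.00
      vertex 0.00 4.00 18.00
    endloop
  endfacet
  facet normal 0.0000 -1.0000 0.0000
    outer loop
      vertex 2.00 0.54 0.00
      vertex 6.00 0.54 0.00
      vertex 6.00 0.54 18.00
    endloop
  endfacet
  facet normal 0.0000 -1.0000 0.0000
    outer loop
      vertex 2.00 0.54 0.00
      vertex 6.00 0.54 18.00
      vertex 2.00 0.54 18.00
    endloop
  endfacet
  facet normal 0.8658 -0.5004 0.0000
    outer loop
      vertex 6.00 0.54 0.00
      vertex 8.00 4.00 0.00
      vertex 8.00 4.00 18.00
    endloop
  endfacet
  facet normal 0.8658 -0.5004 0.0000
    outer loop
      vertex 6.00 0.54 0.00
      vertex 8.00 4.00 18.00
      vertex 6.00 0.54 18.00
    endloop
  endfacet
endsolid part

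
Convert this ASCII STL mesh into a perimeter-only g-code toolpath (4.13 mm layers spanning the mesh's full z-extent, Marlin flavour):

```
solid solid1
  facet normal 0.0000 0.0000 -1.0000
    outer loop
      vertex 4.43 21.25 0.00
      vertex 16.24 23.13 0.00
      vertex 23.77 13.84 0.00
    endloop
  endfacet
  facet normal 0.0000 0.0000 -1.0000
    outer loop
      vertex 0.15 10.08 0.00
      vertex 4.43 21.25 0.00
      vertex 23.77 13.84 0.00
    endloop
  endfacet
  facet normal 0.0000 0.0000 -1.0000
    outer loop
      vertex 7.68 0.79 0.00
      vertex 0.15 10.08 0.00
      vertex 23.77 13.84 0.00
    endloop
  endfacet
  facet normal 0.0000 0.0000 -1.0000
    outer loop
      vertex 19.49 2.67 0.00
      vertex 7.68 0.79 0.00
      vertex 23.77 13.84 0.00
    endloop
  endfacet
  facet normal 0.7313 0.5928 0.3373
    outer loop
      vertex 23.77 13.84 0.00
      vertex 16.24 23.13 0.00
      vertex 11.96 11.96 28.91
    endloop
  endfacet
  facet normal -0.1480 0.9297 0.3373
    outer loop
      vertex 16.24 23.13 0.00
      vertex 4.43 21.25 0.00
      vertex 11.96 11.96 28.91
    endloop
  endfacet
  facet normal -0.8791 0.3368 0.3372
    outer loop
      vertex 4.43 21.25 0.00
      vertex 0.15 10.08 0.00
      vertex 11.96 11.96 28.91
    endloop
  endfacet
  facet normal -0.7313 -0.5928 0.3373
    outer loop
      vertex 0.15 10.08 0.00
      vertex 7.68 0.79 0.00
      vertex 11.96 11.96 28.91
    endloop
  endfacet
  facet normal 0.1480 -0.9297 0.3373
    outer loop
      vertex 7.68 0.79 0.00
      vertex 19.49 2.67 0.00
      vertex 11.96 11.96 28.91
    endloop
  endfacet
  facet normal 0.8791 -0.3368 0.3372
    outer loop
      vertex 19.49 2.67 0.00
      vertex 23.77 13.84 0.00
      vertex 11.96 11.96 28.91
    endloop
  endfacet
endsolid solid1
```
; perimeter-only toolpath
G21 ; units = mm
G90 ; absolute positioning
G28 ; home
; layer 1
G0 Z4.13
G0 X22.08 Y13.57
G1 X15.63 Y21.53
G1 X5.51 Y19.92
G1 X1.84 Y10.35
G1 X8.29 Y2.39
G1 X18.41 Y4.00
G1 X22.08 Y13.57
; layer 2
G0 Z8.26
G0 X20.40 Y13.30
G1 X15.02 Y19.94
G1 X6.58 Y18.60
G1 X3.52 Y10.62
G1 X8.90 Y3.98
G1 X17.34 Y5.32
G1 X20.40 Y13.30
; layer 3
G0 Z12.39
G0 X18.71 Y13.03
G1 X14.41 Y18.34
G1 X7.66 Y17.27
G1 X5.21 Y10.89
G1 X9.51 Y5.58
G1 X16.26 Y6.65
G1 X18.71 Y13.03
; layer 4
G0 Z16.52
G0 X17.02 Y12.77
G1 X13.79 Y16.75
G1 X8.73 Y15.94
G1 X6.90 Y11.15
G1 X10.13 Y7.17
G1 X15.19 Y7.98
G1 X17.02 Y12.77
; layer 5
G0 Z20.65
G0 X15.33 Y12.50
G1 X13.18 Y15.15
G1 X9.81 Y14.61
G1 X8.59 Y11.42
G1 X10.74 Y8.77
G1 X14.11 Y9.31
G1 X15.33 Y12.50
; layer 6
G0 Z24.78
G0 X13.65 Y12.23
G1 X12.57 Y13.56
G1 X10.88 Y13.29
G1 X10.27 Y11.69
G1 X11.35 Y10.36
G1 X13.04 Y10.63
G1 X13.65 Y12.23
M2 ; end

The solid is a regular 6-sided pyramid, base circumscribed radius ≈ 12 mm, apex at z ≈ 28.9 mm. Slicing at Δz = 4.13 mm — 7 equal slices spanning the solid's height, so layer i sits at z = i·h/7 — gives 6 non-empty perimeters. Each is a 6-segment closed polygon; G0 lifts to the layer z and rapids to the start vertex, then G1 traces the edges. The cross-section shrinks linearly with z (the slice at the apex is degenerate and omitted).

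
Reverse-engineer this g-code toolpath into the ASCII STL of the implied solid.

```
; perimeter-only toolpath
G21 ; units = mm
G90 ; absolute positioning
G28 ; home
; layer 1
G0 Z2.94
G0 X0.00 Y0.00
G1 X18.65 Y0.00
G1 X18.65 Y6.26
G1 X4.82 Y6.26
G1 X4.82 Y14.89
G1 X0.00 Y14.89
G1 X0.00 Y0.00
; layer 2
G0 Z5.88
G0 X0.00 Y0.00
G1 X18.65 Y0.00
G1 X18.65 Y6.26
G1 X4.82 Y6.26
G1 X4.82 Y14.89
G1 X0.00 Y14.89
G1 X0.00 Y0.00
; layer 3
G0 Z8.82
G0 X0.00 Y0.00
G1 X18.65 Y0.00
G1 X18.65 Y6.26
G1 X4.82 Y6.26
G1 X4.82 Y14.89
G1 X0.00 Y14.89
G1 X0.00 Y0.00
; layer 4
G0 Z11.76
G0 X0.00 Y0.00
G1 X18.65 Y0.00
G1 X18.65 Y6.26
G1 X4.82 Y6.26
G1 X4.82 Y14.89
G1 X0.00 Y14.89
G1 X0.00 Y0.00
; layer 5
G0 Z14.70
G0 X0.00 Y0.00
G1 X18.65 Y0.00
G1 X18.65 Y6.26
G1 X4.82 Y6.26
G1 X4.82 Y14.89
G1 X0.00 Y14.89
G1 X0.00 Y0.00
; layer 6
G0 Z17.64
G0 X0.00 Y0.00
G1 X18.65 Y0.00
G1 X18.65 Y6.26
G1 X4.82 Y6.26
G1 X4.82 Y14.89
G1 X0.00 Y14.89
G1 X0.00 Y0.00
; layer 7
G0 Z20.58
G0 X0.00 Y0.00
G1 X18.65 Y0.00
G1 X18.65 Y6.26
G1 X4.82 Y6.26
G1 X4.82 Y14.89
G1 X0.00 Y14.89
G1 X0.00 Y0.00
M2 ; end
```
solid part
  facet normal 0.0000 0.0000 -1.0000
    outer loop
      vertex 18.65 6.26 0.00
      vertex 18.65 0.00 0.00
      vertex 0.00 0.00 0.00
    endloop
  endfacet
  facet normal 0.0000 0.0000 -1.0000
    outer loop
      vertex 4.82 6.26 0.00
      vertex 18.65 6.26 0.00
      vertex 0.00 0.00 0.00
    endloop
  endfacet
  facet normal 0.0000 0.0000 -1.0000
    outer loop
      vertex 4.82 14.89 0.00
      vertex 4.82 6.26 0.00
      vertex 0.00 0.00 0.00
    endloop
  endfacet
  facet normal 0.0000 0.0000 -1.0000
    outer loop
      vertex 0.00 14.89 0.00
      vertex 4.82 14.89 0.00
      vertex 0.00 0.00 0.00
    endloop
  endfacet
  facet normal 0.0000 0.0000 1.0000
    outer loop
      vertex 0.00 0.00 20.58
      vertex 18.65 0.00 20.58
      vertex 18.65 6.26 20.58
    endloop
  endfacet
  facet normal 0.0000 0.0000 1.0000
    outer loop
      vertex 0.00 0.00 20.58
      vertex 18.65 6.26 20.58
      vertex 4.82 6.26 20.58
    endloop
  endfacet
  facet normal 0.0000 0.0000 1.0000
    outer loop
      vertex 0.00 0.00 20.58
      vertex 4.82 6.26 20.58
      vertex 4.82 14.89 20.58
    endloop
  endfacet
  facet normal 0.0000 0.0000 1.0000
    outer loop
      vertex 0.00 0.00 20.58
      vertex 4.82 14.89 20.58
      vertex 0.00 14.89 20.58
    endloop
  endfacet
  facet normal 0.0000 -1.0000 0.0000
    outer loop
      vertex 0.00 0.00 0.00
      vertex 18.65 0.00 0.00
      vertex 18.65 0.00 20.58
    endloop
  endfacet
  facet normal 0.0000 -1.0000 0.0000
    outer loop
      vertex 0.00 0.00 0.00
      vertex 18.65 0.00 20.58
      vertex 0.00 0.00 20.58
    endloop
  endfacet
  facet normal 1.0000 0.0000 0.0000
    outer loop
      vertex 18.65 0.00 0.00
      vertex 18.65 6.26 0.00
      vertex 18.65 6.26 20.58
    endloop
  endfacet
  facet normal 1.0000 0.0000 0.0000
    outer loop
      vertex 18.65 0.00 0.00
      vertex 18.65 6.26 20.58
      vertex 18.65 0.00 20.58
    endloop
  endfacet
  facet normal 0.0000 1.0000 0.0000
    outer loop
      vertex 18.65 6.26 0.00
      vertex 4.82 6.26 0.00
      vertex 4.82 6.26 20.58
    endloop
  endfacet
  facet normal 0.0000 1.0000 0.0000
    outer loop
      vertex 18.65 6.26 0.00
      vertex 4.82 6.26 20.58
      vertex 18.65 6.26 20.58
    endloop
  endfacet
  facet normal 1.0000 0.0000 0.0000
    outer loop
      vertex 4.82 6.26 0.00
      vertex 4.82 14.89 0.00
      vertex 4.82 14.89 20.58
    endloop
  endfacet
  facet normal 1.0000 0.0000 0.0000
    outer loop
      vertex 4.82 6.26 0.00
      vertex 4.82 14.89 20.58
      vertex 4.82 6.26 20.58
    endloop
  endfacet
  facet normal 0.0000 1.0000 0.0000
    outer loop
      vertex 4.82 14.89 0.00
      vertex 0.00 14.89 0.00
      vertex 0.00 14.89 20.58
    endloop
  endfacet
  facet normal 0.0000 1.0000 0.0000
    outer loop
      vertex 4.82 14.89 0.00
      vertex 0.00 14.89 20.58
      vertex 4.82 14.89 20.58
    endloop
  endfacet
  facet normal -1.0000 0.0000 0.0000
    outer loop
      vertex 0.00 14.89 0.00
      vertex 0.00 0.00 0.00
      vertex 0.00 0.00 20.58
    endloop
  endfacet
  facet normal -1.0000 0.0000 0.0000
    outer loop
      vertex 0.00 14.89 0.00
      vertex 0.00 0.00 20.58
      vertex 0.00 14.89 20.58
    endloop
  endfacet
endsolid part

The G0 Z moves step by Δz≈2.94 mm. Every layer's G1 loop is the same polygon, so the solid is a straight extrusion of it from z=0 to z≈20.6. Closing with flat bottom and top caps and triangulating gives 20 facets — an L-shaped prism: outer 18.6 × 14.9 mm, arm thicknesses ≈ 6.26 mm (horizontal) and 4.82 mm (vertical), extruded 20.6 mm in z.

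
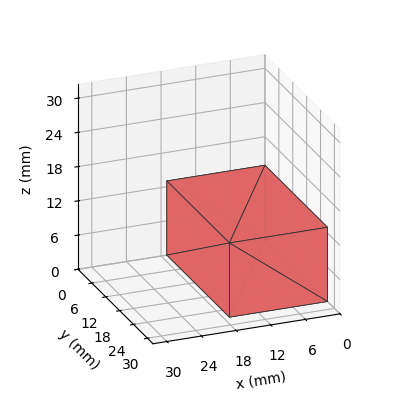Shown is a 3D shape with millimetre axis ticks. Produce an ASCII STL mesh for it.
Reading the render: the shape is a rectangular box, roughly 17 × 27 mm footprint and 13 mm tall (dimensions read to the nearest mm from the axis ticks). For the STL, each face is triangulated and given an outward normal.

solid part
  facet normal 0.0000 0.0000 -1.0000
    outer loop
      vertex 17.000 27.000 0.000
      vertex 17.000 0.000 0.000
      vertex 0.000 0.000 0.000
    endloop
  endfacet
  facet normal 0.0000 0.0000 -1.0000
    outer loop
      vertex 0.000 27.000 0.000
      vertex 17.000 27.000 0.000
      vertex 0.000 0.000 0.000
    endloop
  endfacet
  facet normal 0.0000 0.0000 1.0000
    outer loop
      vertex 0.000 0.000 13.000
      vertex 17.000 0.000 13.000
      vertex 17.000 27.000 13.000
    endloop
  endfacet
  facet normal 0.0000 0.0000 1.0000
    outer loop
      vertex 0.000 0.000 13.000
      vertex 17.000 27.000 13.000
      vertex 0.000 27.000 13.000
    endloop
  endfacet
  facet normal 0.0000 -1.0000 0.0000
    outer loop
      vertex 0.000 0.000 0.000
      vertex 17.000 0.000 0.000
      vertex 17.000 0.000 13.000
    endloop
  endfacet
  facet normal 0.0000 -1.0000 0.0000
    outer loop
      vertex 0.000 0.000 0.000
      vertex 17.000 0.000 13.000
      vertex 0.000 0.000 13.000
    endloop
  endfacet
  facet normal 0.0000 1.0000 0.0000
    outer loop
      vertex 17.000 27.000 13.000
      vertex 17.000 27.000 0.000
      vertex 0.000 27.000 0.000
    endloop
  endfacet
  facet normal 0.0000 1.0000 0.0000
    outer loop
      vertex 0.000 27.000 13.000
      vertex 17.000 27.000 13.000
      vertex 0.000 27.000 0.000
    endloop
  endfacet
  facet normal -1.0000 0.0000 0.0000
    outer loop
      vertex 0.000 27.000 13.000
      vertex 0.000 27.000 0.000
      vertex 0.000 0.000 0.000
    endloop
  endfacet
  facet normal -1.0000 0.0000 0.0000
    outer loop
      vertex 0.000 0.000 13.000
      vertex 0.000 27.000 13.000
      vertex 0.000 0.000 0.000
    endloop
  endfacet
  facet normal 1.0000 0.0000 0.0000
    outer loop
      vertex 17.000 0.000 0.000
      vertex 17.000 27.000 0.000
      vertex 17.000 27.000 13.000
    endloop
  endfacet
  facet normal 1.0000 0.0000 0.0000
    outer loop
      vertex 17.000 0.000 0.000
      vertex 17.000 27.000 13.000
      vertex 17.000 0.000 13.000
    endloop
  endfacet
endsolid part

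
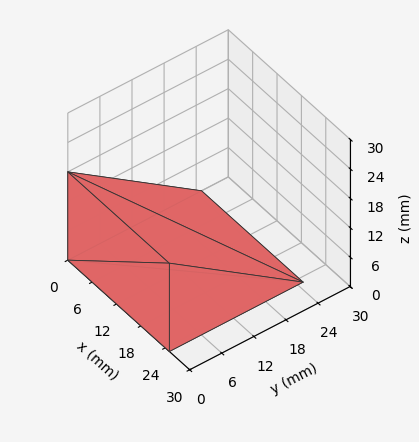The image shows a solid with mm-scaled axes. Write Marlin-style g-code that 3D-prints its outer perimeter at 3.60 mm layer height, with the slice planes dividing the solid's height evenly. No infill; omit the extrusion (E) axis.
Reading the render: the shape is a wedge (ramp): 25 × 25 mm base, rising to 18 mm along the y=0 edge and sloping linearly to z=0 at y=25 (dimensions read to the nearest mm from the axis ticks). For the g-code, the solid's height is divided into equal slices at the stated Δz and each level perimeter traced with G1 moves after a G0 lift.

; perimeter-only toolpath
G21 ; units = mm
G90 ; absolute positioning
G28 ; home
; layer 1
G0 Z3.60
G0 X0.00 Y0.00
G1 X25.00 Y0.00
G1 X25.00 Y20.00
G1 X0.00 Y20.00
G1 X0.00 Y0.00
; layer 2
G0 Z7.20
G0 X0.00 Y0.00
G1 X25.00 Y0.00
G1 X25.00 Y15.00
G1 X0.00 Y15.00
G1 X0.00 Y0.00
; layer 3
G0 Z10.80
G0 X0.00 Y0.00
G1 X25.00 Y0.00
G1 X25.00 Y10.00
G1 X0.00 Y10.00
G1 X0.00 Y0.00
; layer 4
G0 Z14.40
G0 X0.00 Y0.00
G1 X25.00 Y0.00
G1 X25.00 Y5.00
G1 X0.00 Y5.00
G1 X0.00 Y0.00
M2 ; end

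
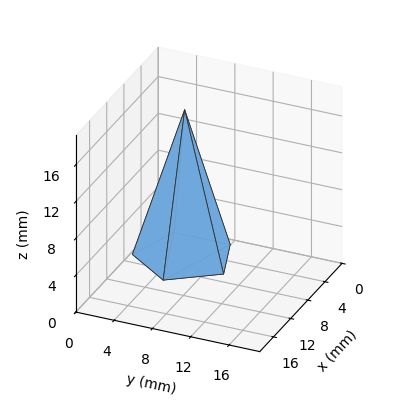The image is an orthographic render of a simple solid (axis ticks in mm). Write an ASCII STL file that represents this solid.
Reading the render: the shape is a regular 5-sided pyramid, base circumscribed radius ≈ 5 mm, apex at z ≈ 16 mm (dimensions read to the nearest mm from the axis ticks). For the STL, each face is triangulated and given an outward normal.

solid part
  facet normal 0.0000 0.0000 -1.0000
    outer loop
      vertex 0.95 7.94 0.00
      vertex 6.55 9.76 0.00
      vertex 10.00 5.00 0.00
    endloop
  endfacet
  facet normal 0.0000 0.0000 -1.0000
    outer loop
      vertex 0.95 2.06 0.00
      vertex 0.95 7.94 0.00
      vertex 10.00 5.00 0.00
    endloop
  endfacet
  facet normal 0.0000 0.0000 -1.0000
    outer loop
      vertex 6.55 0.24 0.00
      vertex 0.95 2.06 0.00
      vertex 10.00 5.00 0.00
    endloop
  endfacet
  facet normal 0.7850 0.5689 0.2453
    outer loop
      vertex 10.00 5.00 0.00
      vertex 6.55 9.76 0.00
      vertex 5.00 5.00 16.00
    endloop
  endfacet
  facet normal -0.2996 0.9220 0.2453
    outer loop
      vertex 6.55 9.76 0.00
      vertex 0.95 7.94 0.00
      vertex 5.00 5.00 16.00
    endloop
  endfacet
  facet normal -0.9694 0.0000 0.2454
    outer loop
      vertex 0.95 7.94 0.00
      vertex 0.95 2.06 0.00
      vertex 5.00 5.00 16.00
    endloop
  endfacet
  facet normal -0.2996 -0.9220 0.2453
    outer loop
      vertex 0.95 2.06 0.00
      vertex 6.55 0.24 0.00
      vertex 5.00 5.00 16.00
    endloop
  endfacet
  facet normal 0.7850 -0.5689 0.2453
    outer loop
      vertex 6.55 0.24 0.00
      vertex 10.00 5.00 0.00
      vertex 5.00 5.00 16.00
    endloop
  endfacet
endsolid part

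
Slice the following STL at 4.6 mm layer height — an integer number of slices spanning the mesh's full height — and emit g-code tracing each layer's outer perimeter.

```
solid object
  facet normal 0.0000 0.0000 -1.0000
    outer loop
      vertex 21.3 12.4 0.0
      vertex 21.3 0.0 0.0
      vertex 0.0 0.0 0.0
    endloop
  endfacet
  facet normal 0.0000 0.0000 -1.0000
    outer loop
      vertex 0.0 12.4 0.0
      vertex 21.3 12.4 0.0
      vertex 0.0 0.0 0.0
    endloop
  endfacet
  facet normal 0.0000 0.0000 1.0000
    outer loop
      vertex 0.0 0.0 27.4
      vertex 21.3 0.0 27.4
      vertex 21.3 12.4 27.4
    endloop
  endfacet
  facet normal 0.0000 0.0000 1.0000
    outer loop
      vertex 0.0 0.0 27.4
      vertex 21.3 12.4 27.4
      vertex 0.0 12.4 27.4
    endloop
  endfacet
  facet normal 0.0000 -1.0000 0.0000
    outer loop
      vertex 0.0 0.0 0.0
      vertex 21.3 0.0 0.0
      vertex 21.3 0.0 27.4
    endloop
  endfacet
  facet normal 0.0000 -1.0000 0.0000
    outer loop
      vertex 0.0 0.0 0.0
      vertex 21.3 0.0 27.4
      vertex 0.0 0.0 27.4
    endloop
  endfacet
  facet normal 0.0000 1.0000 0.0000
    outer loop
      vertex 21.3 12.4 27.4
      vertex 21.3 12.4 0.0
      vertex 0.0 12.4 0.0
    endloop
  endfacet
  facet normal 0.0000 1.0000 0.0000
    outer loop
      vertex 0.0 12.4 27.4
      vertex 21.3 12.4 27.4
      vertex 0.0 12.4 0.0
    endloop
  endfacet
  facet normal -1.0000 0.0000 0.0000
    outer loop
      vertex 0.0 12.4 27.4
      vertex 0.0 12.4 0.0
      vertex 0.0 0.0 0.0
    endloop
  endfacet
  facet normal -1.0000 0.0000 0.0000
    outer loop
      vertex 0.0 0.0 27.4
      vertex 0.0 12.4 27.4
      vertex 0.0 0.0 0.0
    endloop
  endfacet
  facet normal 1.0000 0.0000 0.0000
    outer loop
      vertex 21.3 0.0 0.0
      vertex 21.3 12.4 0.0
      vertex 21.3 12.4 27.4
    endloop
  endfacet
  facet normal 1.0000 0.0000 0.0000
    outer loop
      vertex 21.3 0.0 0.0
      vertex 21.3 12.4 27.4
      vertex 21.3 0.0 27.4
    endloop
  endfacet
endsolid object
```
; perimeter-only toolpath
G21 ; units = mm
G90 ; absolute positioning
G28 ; home
; layer 1
G0 Z4.6
G0 X0.0 Y0.0
G1 X21.3 Y0.0
G1 X21.3 Y12.4
G1 X0.0 Y12.4
G1 X0.0 Y0.0
; layer 2
G0 Z9.1
G0 X0.0 Y0.0
G1 X21.3 Y0.0
G1 X21.3 Y12.4
G1 X0.0 Y12.4
G1 X0.0 Y0.0
; layer 3
G0 Z13.7
G0 X0.0 Y0.0
G1 X21.3 Y0.0
G1 X21.3 Y12.4
G1 X0.0 Y12.4
G1 X0.0 Y0.0
; layer 4
G0 Z18.3
G0 X0.0 Y0.0
G1 X21.3 Y0.0
G1 X21.3 Y12.4
G1 X0.0 Y12.4
G1 X0.0 Y0.0
; layer 5
G0 Z22.8
G0 X0.0 Y0.0
G1 X21.3 Y0.0
G1 X21.3 Y12.4
G1 X0.0 Y12.4
G1 X0.0 Y0.0
; layer 6
G0 Z27.4
G0 X0.0 Y0.0
G1 X21.3 Y0.0
G1 X21.3 Y12.4
G1 X0.0 Y12.4
G1 X0.0 Y0.0
M2 ; end

The solid is a rectangular box, roughly 21.3 × 12.4 mm footprint and 27.4 mm tall. Slicing at Δz = 4.6 mm — 6 equal slices spanning the solid's height, so layer i sits at z = i·h/6 — gives 6 non-empty perimeters. Each is a 4-segment closed polygon; G0 lifts to the layer z and rapids to the start vertex, then G1 traces the edges.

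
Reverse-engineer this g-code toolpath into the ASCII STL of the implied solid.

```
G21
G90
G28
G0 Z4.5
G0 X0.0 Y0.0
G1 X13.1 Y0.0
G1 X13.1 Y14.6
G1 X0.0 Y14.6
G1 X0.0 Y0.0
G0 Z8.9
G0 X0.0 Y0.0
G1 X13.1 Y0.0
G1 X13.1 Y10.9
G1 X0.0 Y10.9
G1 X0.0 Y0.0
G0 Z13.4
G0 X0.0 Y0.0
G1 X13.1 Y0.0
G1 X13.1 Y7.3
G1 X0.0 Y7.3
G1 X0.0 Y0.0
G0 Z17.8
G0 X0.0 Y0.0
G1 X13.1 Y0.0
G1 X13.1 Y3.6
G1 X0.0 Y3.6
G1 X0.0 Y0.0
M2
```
solid part
  facet normal 0.0000 0.0000 -1.0000
    outer loop
      vertex 13.1 18.2 0.0
      vertex 13.1 0.0 0.0
      vertex 0.0 0.0 0.0
    endloop
  endfacet
  facet normal 0.0000 0.0000 -1.0000
    outer loop
      vertex 0.0 18.2 0.0
      vertex 13.1 18.2 0.0
      vertex 0.0 0.0 0.0
    endloop
  endfacet
  facet normal 0.0000 -1.0000 0.0000
    outer loop
      vertex 0.0 0.0 0.0
      vertex 13.1 0.0 0.0
      vertex 13.1 0.0 22.3
    endloop
  endfacet
  facet normal 0.0000 -1.0000 0.0000
    outer loop
      vertex 0.0 0.0 0.0
      vertex 13.1 0.0 22.3
      vertex 0.0 0.0 22.3
    endloop
  endfacet
  facet normal 0.0000 0.7747 0.6323
    outer loop
      vertex 0.0 0.0 22.3
      vertex 13.1 0.0 22.3
      vertex 13.1 18.2 0.0
    endloop
  endfacet
  facet normal 0.0000 0.7747 0.6323
    outer loop
      vertex 0.0 0.0 22.3
      vertex 13.1 18.2 0.0
      vertex 0.0 18.2 0.0
    endloop
  endfacet
  facet normal -1.0000 0.0000 0.0000
    outer loop
      vertex 0.0 0.0 22.3
      vertex 0.0 18.2 0.0
      vertex 0.0 0.0 0.0
    endloop
  endfacet
  facet normal 1.0000 0.0000 0.0000
    outer loop
      vertex 13.1 0.0 0.0
      vertex 13.1 18.2 0.0
      vertex 13.1 0.0 22.3
    endloop
  endfacet
endsolid part

The G0 Z moves step by Δz≈4.5 mm. The G1 loops shrink linearly with z, so the solid tapers from its base footprint up to z≈22.3. Closing with a flat bottom cap and the tapered top and triangulating gives 8 facets — a wedge (ramp): 13.1 × 18.2 mm base, rising to 22.3 mm along the y=0 edge and sloping linearly to z=0 at y=18.2.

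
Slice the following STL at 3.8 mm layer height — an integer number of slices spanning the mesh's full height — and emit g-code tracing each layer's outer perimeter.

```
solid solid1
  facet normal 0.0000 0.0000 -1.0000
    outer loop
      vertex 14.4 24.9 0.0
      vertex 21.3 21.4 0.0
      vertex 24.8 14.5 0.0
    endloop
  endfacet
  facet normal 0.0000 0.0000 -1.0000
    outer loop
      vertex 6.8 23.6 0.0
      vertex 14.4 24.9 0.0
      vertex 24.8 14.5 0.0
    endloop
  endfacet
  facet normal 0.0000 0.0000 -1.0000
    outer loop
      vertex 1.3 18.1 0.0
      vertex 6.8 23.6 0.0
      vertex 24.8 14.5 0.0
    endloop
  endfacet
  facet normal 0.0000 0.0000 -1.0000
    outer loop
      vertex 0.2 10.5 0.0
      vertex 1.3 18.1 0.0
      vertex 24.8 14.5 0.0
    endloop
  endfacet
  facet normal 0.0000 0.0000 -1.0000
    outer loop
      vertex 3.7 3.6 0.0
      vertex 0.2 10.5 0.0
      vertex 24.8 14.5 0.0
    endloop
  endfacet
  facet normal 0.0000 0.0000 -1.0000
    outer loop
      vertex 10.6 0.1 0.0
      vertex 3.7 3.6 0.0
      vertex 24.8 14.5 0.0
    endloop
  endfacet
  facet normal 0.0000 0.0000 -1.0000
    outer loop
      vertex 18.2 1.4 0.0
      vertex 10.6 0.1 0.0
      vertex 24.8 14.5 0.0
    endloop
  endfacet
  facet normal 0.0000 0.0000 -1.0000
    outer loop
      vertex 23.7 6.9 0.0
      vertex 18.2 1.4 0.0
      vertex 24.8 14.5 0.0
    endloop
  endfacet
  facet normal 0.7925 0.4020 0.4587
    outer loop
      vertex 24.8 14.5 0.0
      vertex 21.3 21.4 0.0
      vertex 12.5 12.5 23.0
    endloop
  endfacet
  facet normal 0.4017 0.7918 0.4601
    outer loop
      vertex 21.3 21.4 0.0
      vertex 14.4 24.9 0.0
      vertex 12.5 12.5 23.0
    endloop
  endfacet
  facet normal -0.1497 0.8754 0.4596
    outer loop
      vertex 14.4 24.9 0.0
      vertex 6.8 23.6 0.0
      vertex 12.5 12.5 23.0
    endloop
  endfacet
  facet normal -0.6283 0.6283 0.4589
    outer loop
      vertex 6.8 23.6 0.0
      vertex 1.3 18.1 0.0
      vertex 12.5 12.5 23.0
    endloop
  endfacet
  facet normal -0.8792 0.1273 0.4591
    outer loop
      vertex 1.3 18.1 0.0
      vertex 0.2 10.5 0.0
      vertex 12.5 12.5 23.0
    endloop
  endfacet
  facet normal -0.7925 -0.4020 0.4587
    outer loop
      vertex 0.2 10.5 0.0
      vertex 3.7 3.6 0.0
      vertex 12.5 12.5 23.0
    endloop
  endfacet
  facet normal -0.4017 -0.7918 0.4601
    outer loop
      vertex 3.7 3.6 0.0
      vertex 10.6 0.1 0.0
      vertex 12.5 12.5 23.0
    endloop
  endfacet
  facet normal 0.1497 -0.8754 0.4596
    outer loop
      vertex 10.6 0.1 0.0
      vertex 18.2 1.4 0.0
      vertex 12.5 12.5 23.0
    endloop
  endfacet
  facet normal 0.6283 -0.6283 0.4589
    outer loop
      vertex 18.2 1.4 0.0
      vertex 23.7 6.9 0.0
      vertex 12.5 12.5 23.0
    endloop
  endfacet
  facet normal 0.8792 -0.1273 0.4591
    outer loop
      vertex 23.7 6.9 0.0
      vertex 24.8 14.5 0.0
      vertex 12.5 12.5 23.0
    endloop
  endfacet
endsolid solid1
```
; perimeter-only toolpath
G21 ; units = mm
G90 ; absolute positioning
G28 ; home
; layer 1
G0 Z3.8
G0 X22.8 Y14.2
G1 X19.8 Y19.9
G1 X14.1 Y22.8
G1 X7.8 Y21.8
G1 X3.2 Y17.2
G1 X2.3 Y10.8
G1 X5.2 Y5.1
G1 X10.9 Y2.2
G1 X17.2 Y3.3
G1 X21.8 Y7.8
G1 X22.8 Y14.2
; layer 2
G0 Z7.7
G0 X20.7 Y13.8
G1 X18.4 Y18.4
G1 X13.8 Y20.8
G1 X8.7 Y19.9
G1 X5.0 Y16.2
G1 X4.3 Y11.2
G1 X6.6 Y6.6
G1 X11.2 Y4.2
G1 X16.3 Y5.1
G1 X20.0 Y8.8
G1 X20.7 Y13.8
; layer 3
G0 Z11.5
G0 X18.6 Y13.5
G1 X16.9 Y16.9
G1 X13.4 Y18.7
G1 X9.7 Y18.1
G1 X6.9 Y15.3
G1 X6.3 Y11.5
G1 X8.1 Y8.1
G1 X11.6 Y6.3
G1 X15.3 Y7.0
G1 X18.1 Y9.7
G1 X18.6 Y13.5
; layer 4
G0 Z15.3
G0 X16.6 Y13.2
G1 X15.4 Y15.5
G1 X13.1 Y16.6
G1 X10.6 Y16.2
G1 X8.8 Y14.4
G1 X8.4 Y11.8
G1 X9.6 Y9.5
G1 X11.9 Y8.4
G1 X14.4 Y8.8
G1 X16.2 Y10.6
G1 X16.6 Y13.2
; layer 5
G0 Z19.2
G0 X14.6 Y12.8
G1 X14.0 Y14.0
G1 X12.8 Y14.6
G1 X11.6 Y14.4
G1 X10.6 Y13.4
G1 X10.5 Y12.2
G1 X11.0 Y11.0
G1 X12.2 Y10.4
G1 X13.4 Y10.7
G1 X14.4 Y11.6
G1 X14.6 Y12.8
M2 ; end

The solid is a regular 10-sided pyramid, base circumscribed radius ≈ 12.5 mm, apex at z ≈ 23 mm. Slicing at Δz = 3.8 mm — 6 equal slices spanning the solid's height, so layer i sits at z = i·h/6 — gives 5 non-empty perimeters. Each is a 10-segment closed polygon; G0 lifts to the layer z and rapids to the start vertex, then G1 traces the edges. The cross-section shrinks linearly with z (the slice at the apex is degenerate and omitted).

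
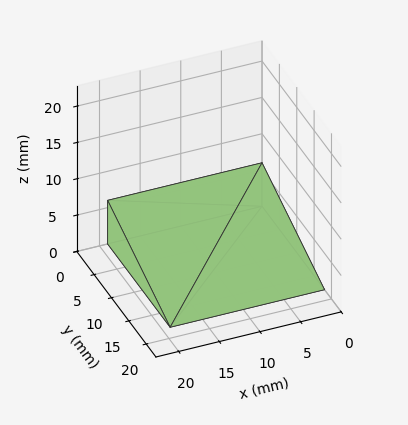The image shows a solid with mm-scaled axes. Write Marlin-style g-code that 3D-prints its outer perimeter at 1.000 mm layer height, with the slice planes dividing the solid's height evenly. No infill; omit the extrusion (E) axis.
Reading the render: the shape is a wedge (ramp): 19 × 18 mm base, rising to 6 mm along the y=0 edge and sloping linearly to z=0 at y=18 (dimensions read to the nearest mm from the axis ticks). For the g-code, the solid's height is divided into equal slices at the stated Δz and each level perimeter traced with G1 moves after a G0 lift.

; perimeter-only toolpath
G21 ; units = mm
G90 ; absolute positioning
G28 ; home
; layer 1
G0 Z1.000
G0 X0.000 Y0.000
G1 X19.000 Y0.000
G1 X19.000 Y15.000
G1 X0.000 Y15.000
G1 X0.000 Y0.000
; layer 2
G0 Z2.000
G0 X0.000 Y0.000
G1 X19.000 Y0.000
G1 X19.000 Y12.000
G1 X0.000 Y12.000
G1 X0.000 Y0.000
; layer 3
G0 Z3.000
G0 X0.000 Y0.000
G1 X19.000 Y0.000
G1 X19.000 Y9.000
G1 X0.000 Y9.000
G1 X0.000 Y0.000
; layer 4
G0 Z4.000
G0 X0.000 Y0.000
G1 X19.000 Y0.000
G1 X19.000 Y6.000
G1 X0.000 Y6.000
G1 X0.000 Y0.000
; layer 5
G0 Z5.000
G0 X0.000 Y0.000
G1 X19.000 Y0.000
G1 X19.000 Y3.000
G1 X0.000 Y3.000
G1 X0.000 Y0.000
M2 ; end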